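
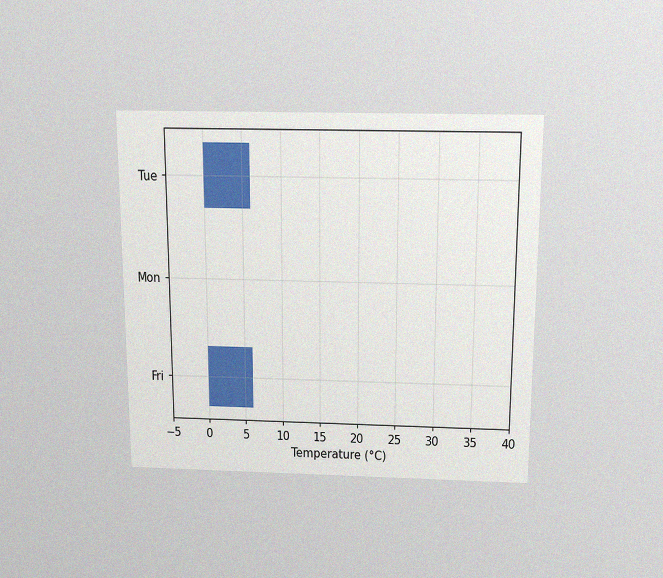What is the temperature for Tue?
6°C

The chart is viewed slightly from above, with some photo noise. Reading along the chart's x-axis, the Tue bar reaches 6°C.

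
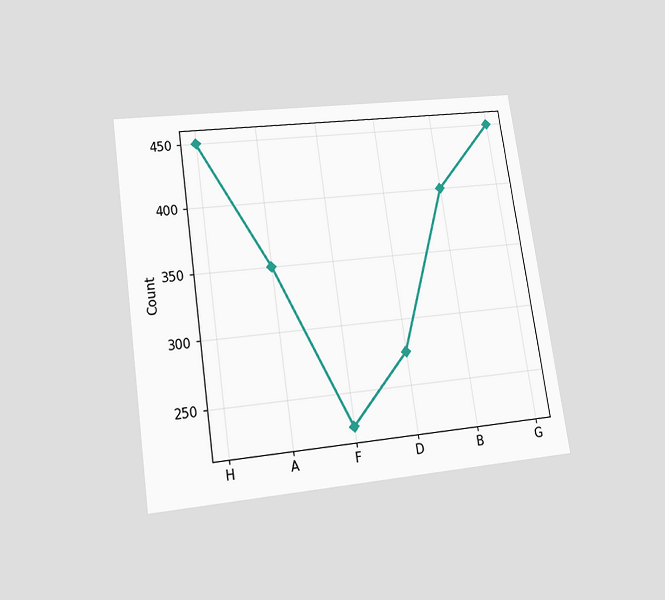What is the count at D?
275

The chart is tilted about 8° counter-clockwise and viewed slightly from below. At D, the line is at 275.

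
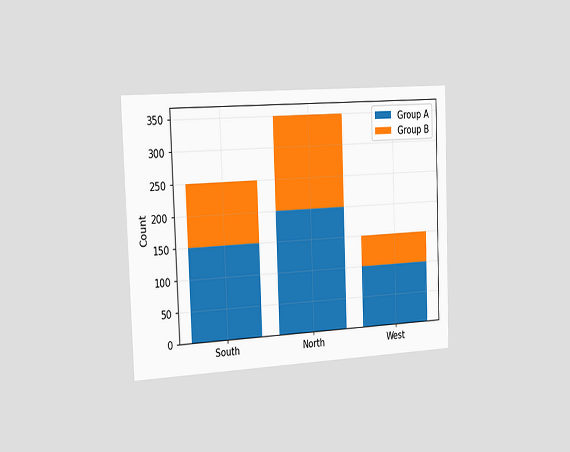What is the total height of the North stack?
350

The chart is tilted about 2° counter-clockwise and viewed slightly from the left. The North stack's top reaches 350 on the y-axis.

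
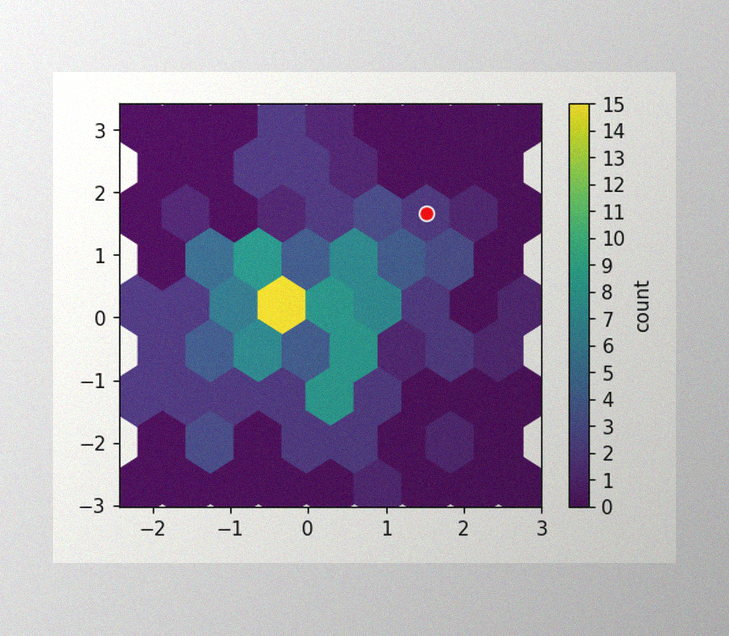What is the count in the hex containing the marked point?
2

The image has some photo noise and uneven lighting. The marked hex reads 2 on the colorbar.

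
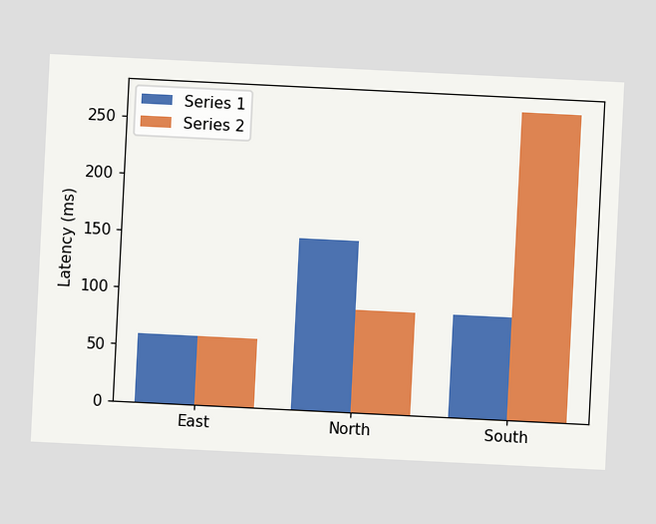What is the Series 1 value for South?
The chart is tilted about 3° clockwise. The Series 1 bar at South reaches 90ms on the y-axis.

90ms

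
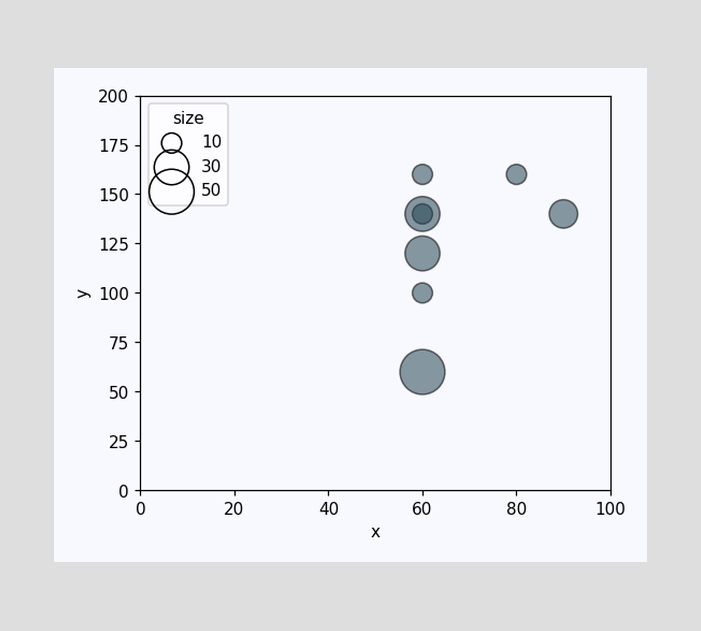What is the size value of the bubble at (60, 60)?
Matching the bubble at (60, 60) against the size legend gives 50.

50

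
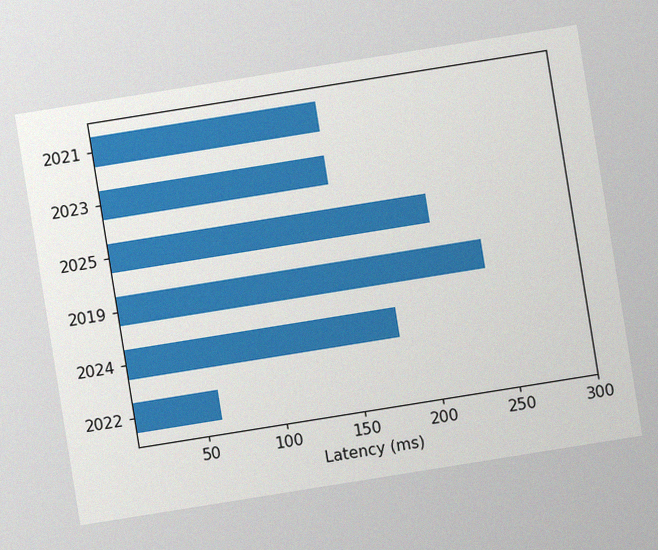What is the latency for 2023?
150ms

The chart is tilted about 9° counter-clockwise, with some photo noise. Reading along the chart's x-axis, the 2023 bar reaches 150ms.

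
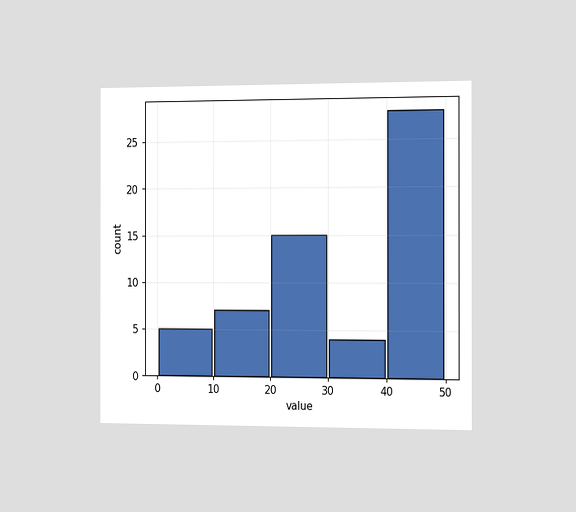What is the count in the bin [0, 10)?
5

The chart is viewed slightly from the right. The [0, 10) bin has height 5.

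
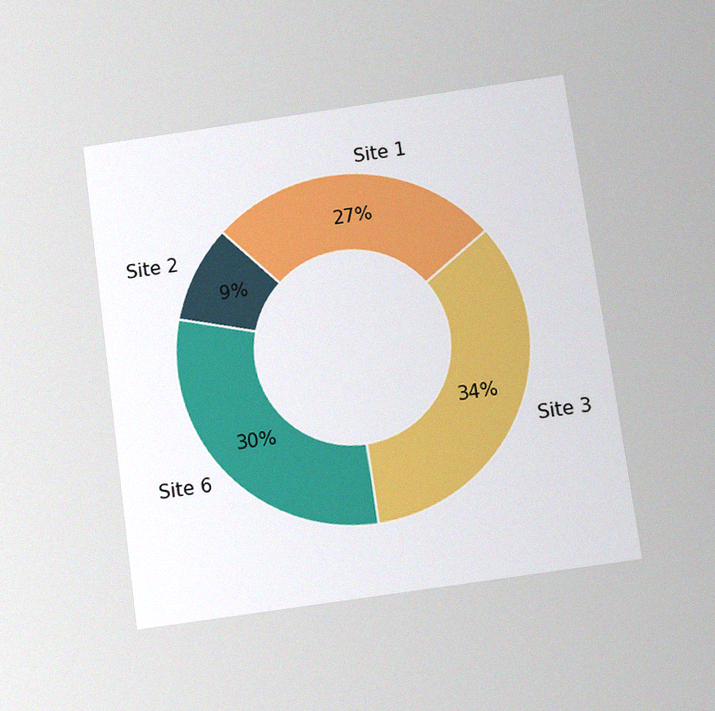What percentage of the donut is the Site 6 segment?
The chart is tilted about 8° counter-clockwise and viewed slightly from below, with some photo noise. The Site 6 segment takes up 30% of the ring.

30%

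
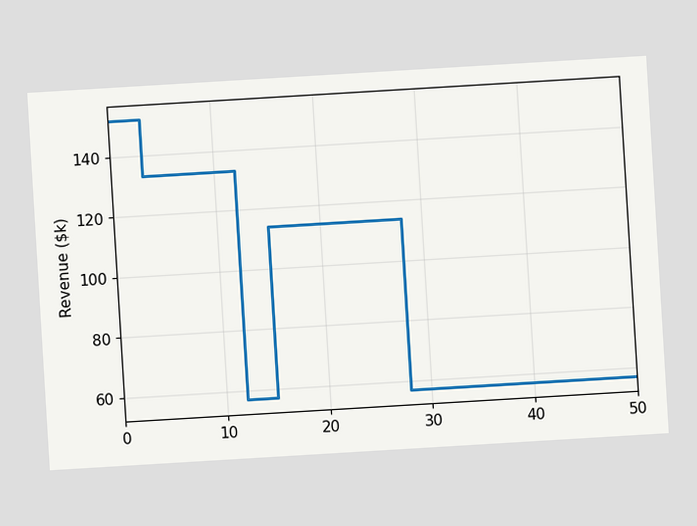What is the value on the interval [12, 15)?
The chart is tilted about 3° counter-clockwise. On [12, 15) the step sits at $57k.

$57k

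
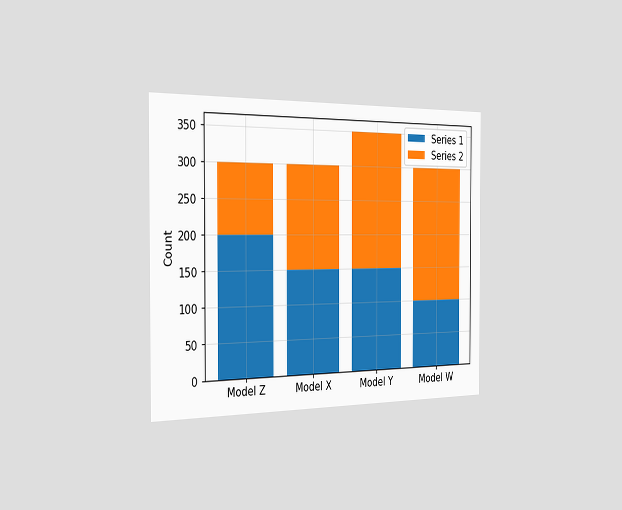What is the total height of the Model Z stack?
300

The chart is viewed slightly from the left. The Model Z stack's top reaches 300 on the y-axis.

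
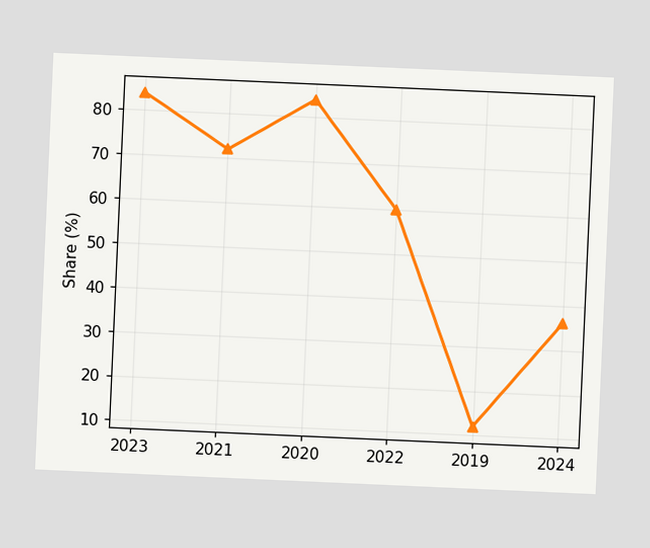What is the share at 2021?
72%

The chart is tilted about 3° clockwise. At 2021, the line is at 72%.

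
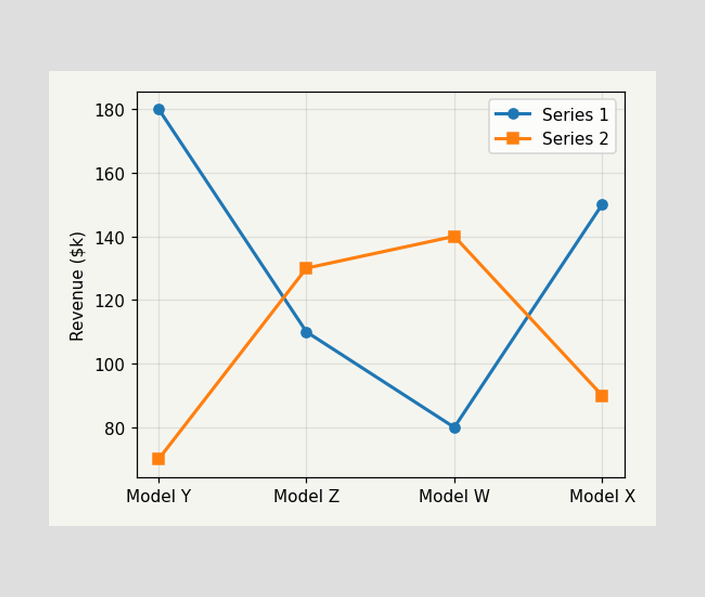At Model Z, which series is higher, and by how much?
At Model Z, Series 2 sits above the other line by $20k.

Series 2, by $20k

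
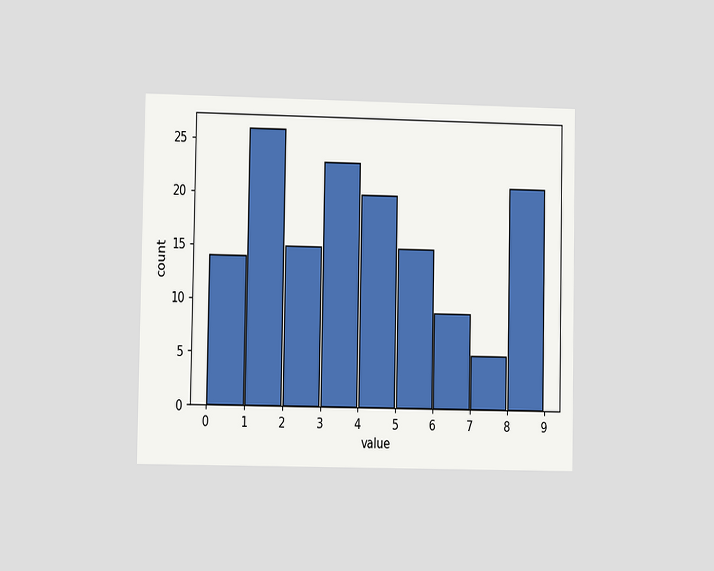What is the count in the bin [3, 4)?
The chart is viewed at a slight angle. The [3, 4) bin has height 23.

23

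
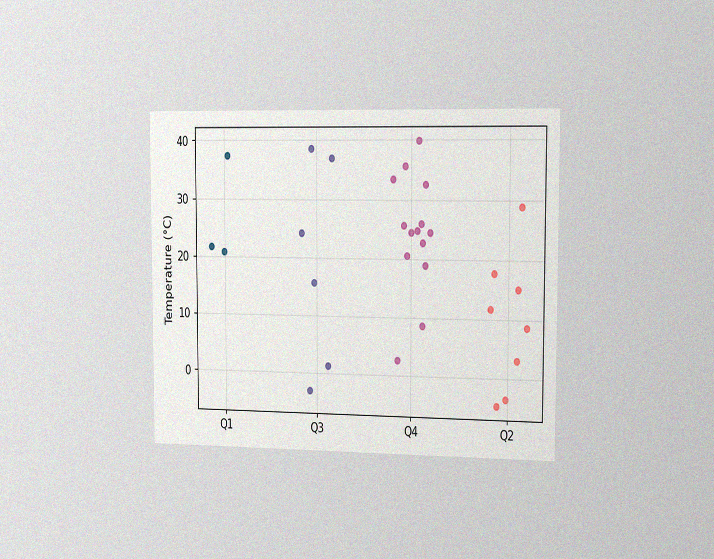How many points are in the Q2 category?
The chart is viewed slightly from the right, with some photo noise. Counting the markers in the Q2 column gives 8.

8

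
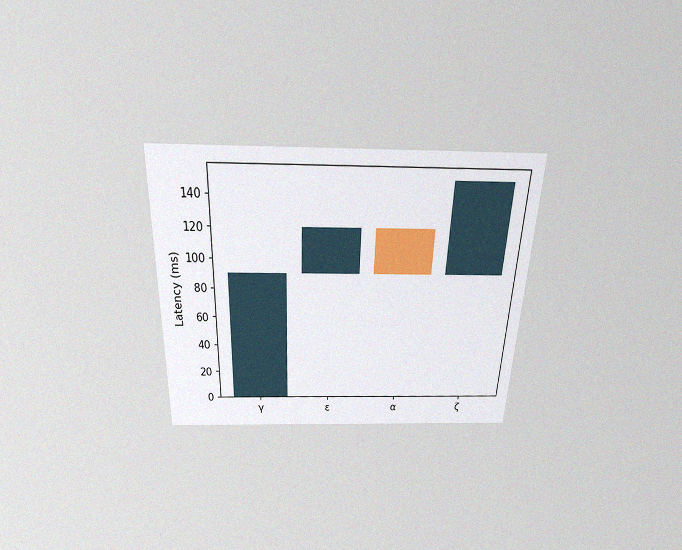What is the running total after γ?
The chart is tilted about 2° clockwise and viewed slightly from above, with some photo noise. After γ the running total reaches 90ms.

90ms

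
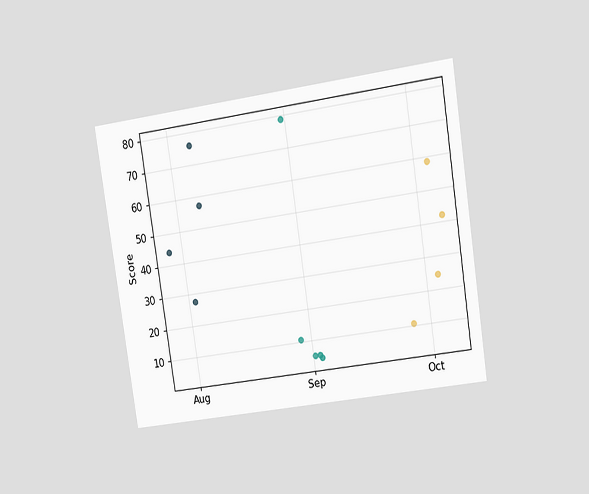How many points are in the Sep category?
The chart is tilted about 9° counter-clockwise and viewed at a slight angle. Counting the markers in the Sep column gives 5.

5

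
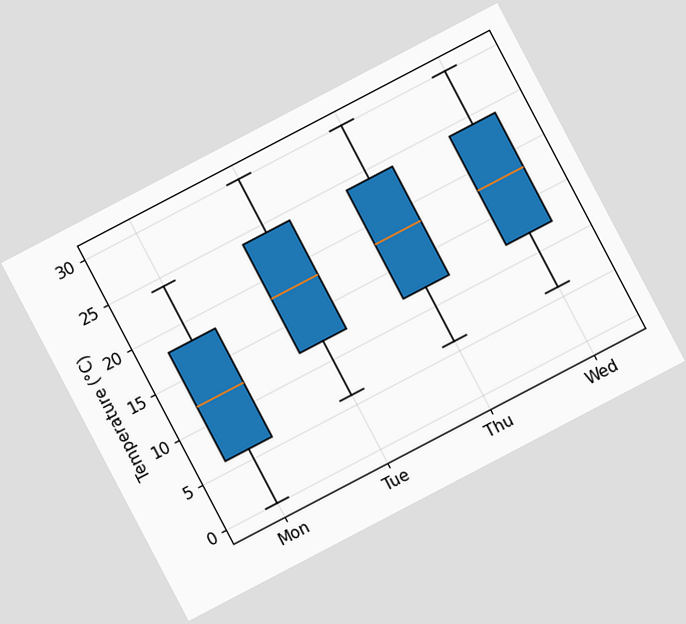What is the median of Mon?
12°C

The chart is tilted about 28° counter-clockwise. The median line in the Mon box sits at 12°C.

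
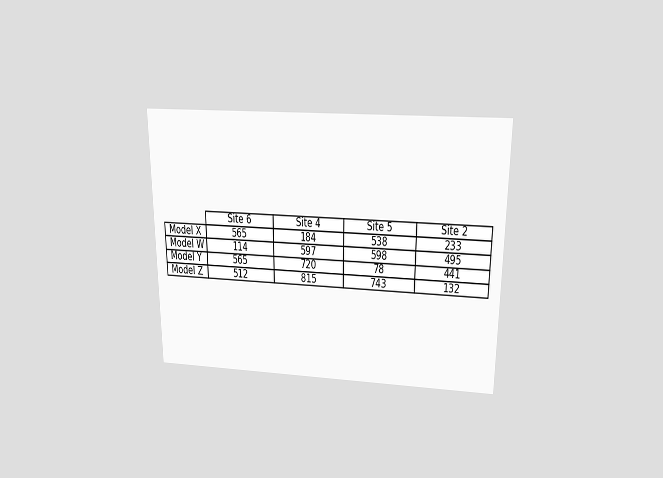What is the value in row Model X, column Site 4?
184

The chart is viewed slightly from above. The (Model X, Site 4) cell reads 184.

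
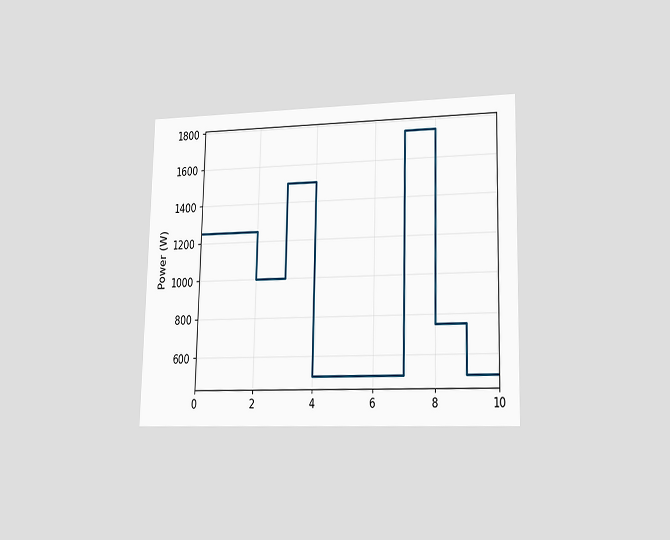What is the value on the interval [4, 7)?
The chart is viewed at a slight angle. On [4, 7) the step sits at 500W.

500W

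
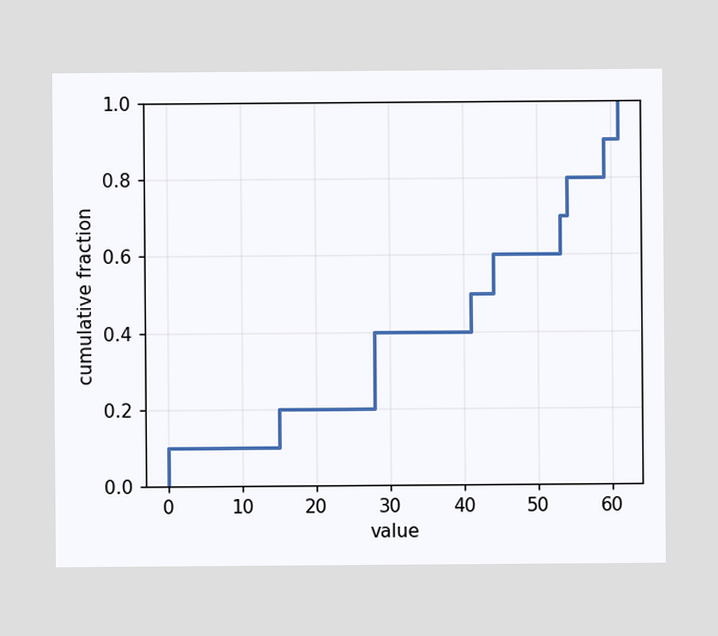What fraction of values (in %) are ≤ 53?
70%

At x=53 the ECDF step is at 70%.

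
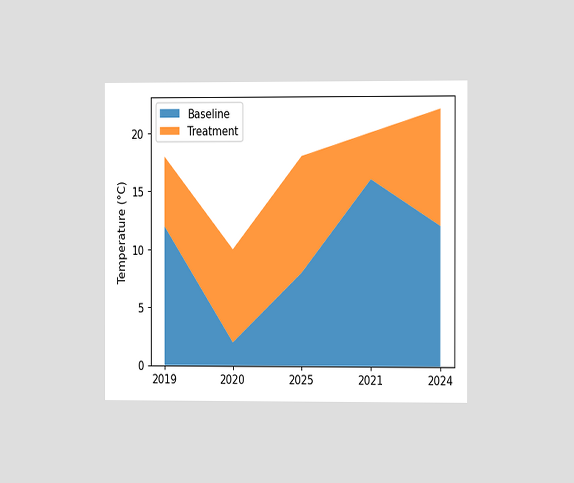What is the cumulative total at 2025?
The chart is viewed slightly from the right. The stacked total at 2025 reaches 18°C.

18°C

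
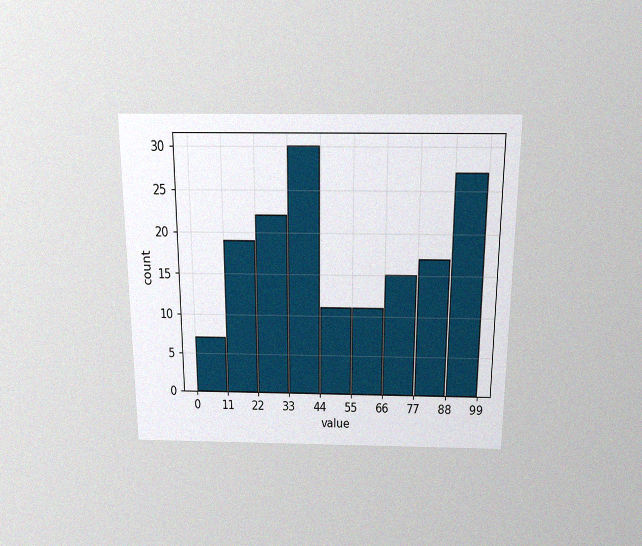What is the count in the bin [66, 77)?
15

The chart is viewed slightly from above, with some photo noise. The [66, 77) bin has height 15.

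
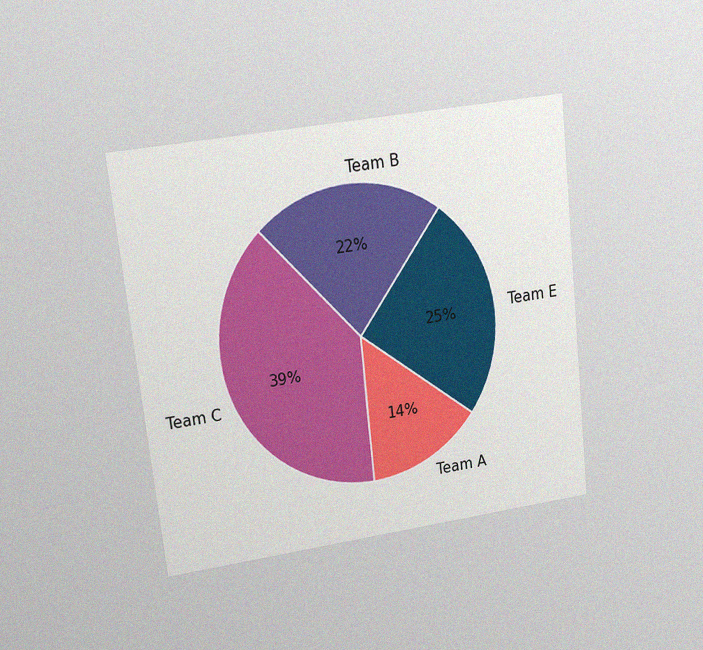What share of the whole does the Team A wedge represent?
14%

The chart is tilted about 6° counter-clockwise and viewed at a slight angle, with some photo noise. The Team A slice takes up 14% of the pie.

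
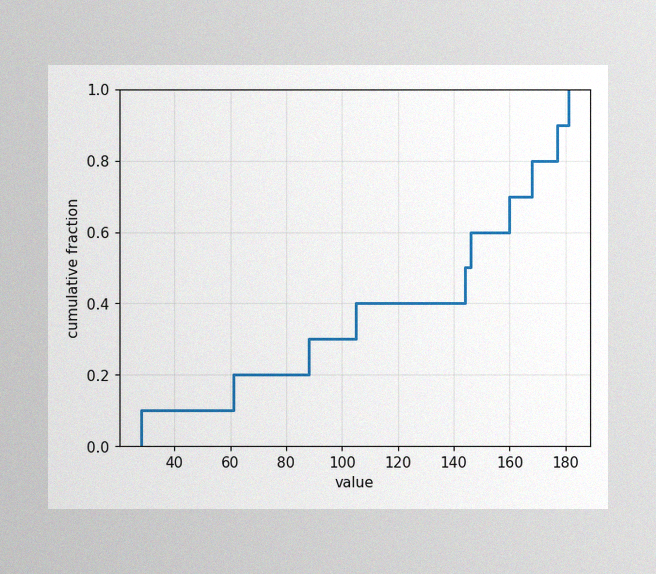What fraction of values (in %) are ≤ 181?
100%

The image has some photo noise and uneven lighting. At x=181 the ECDF step is at 100%.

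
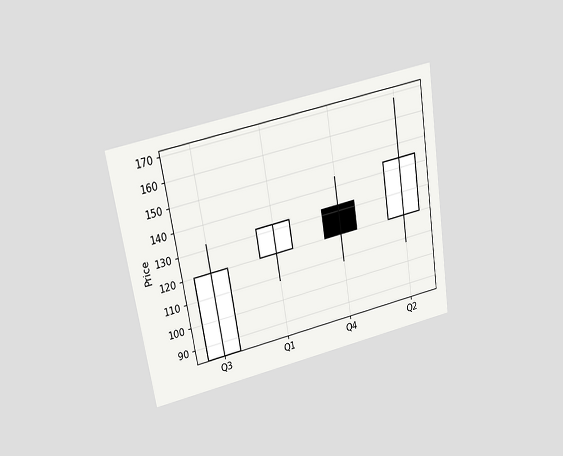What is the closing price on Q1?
132

The chart is tilted about 9° counter-clockwise and viewed slightly from above. The Q1 candle closes at 132.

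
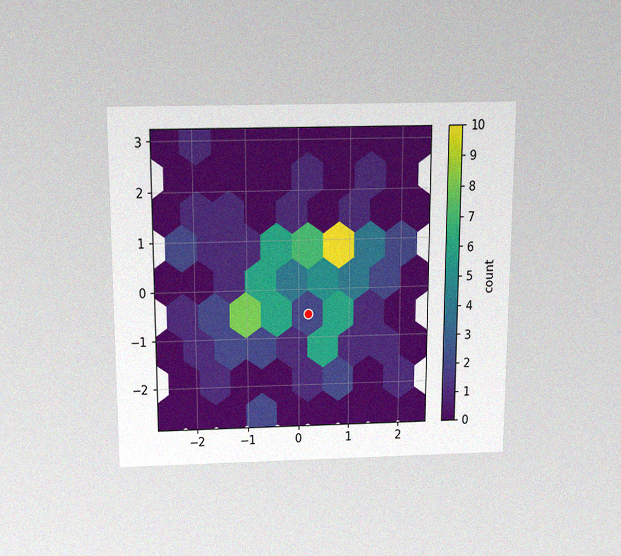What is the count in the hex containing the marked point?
The chart is viewed slightly from above, with some photo noise. The marked hex reads 2 on the colorbar.

2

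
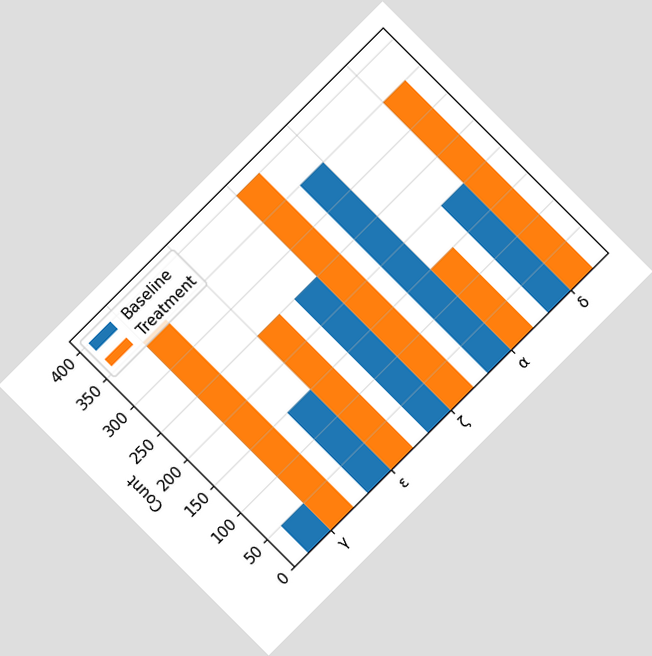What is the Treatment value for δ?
The chart is tilted about 45° counter-clockwise. The Treatment bar at δ reaches 350 on the y-axis.

350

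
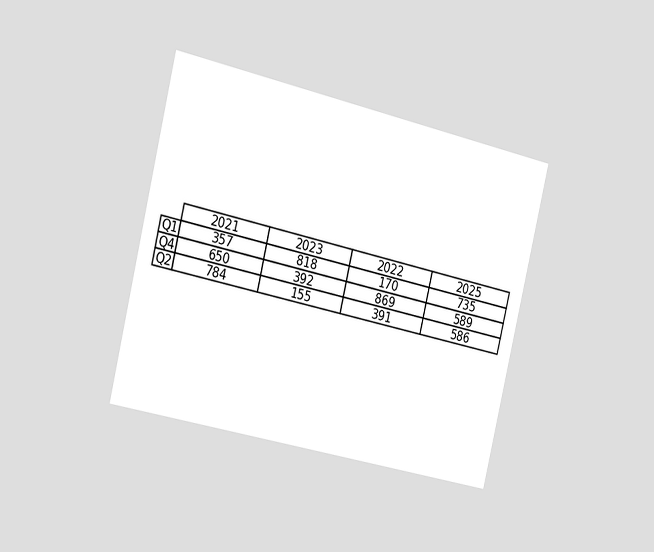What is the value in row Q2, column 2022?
The chart is tilted about 13° clockwise and viewed slightly from the left. The (Q2, 2022) cell reads 391.

391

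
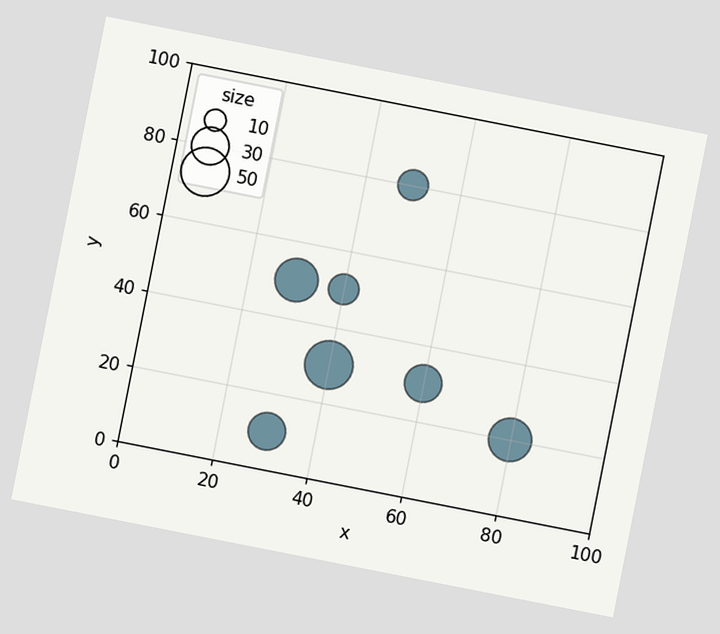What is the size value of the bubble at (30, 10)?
30

The chart is tilted about 11° clockwise. Matching the bubble at (30, 10) against the size legend gives 30.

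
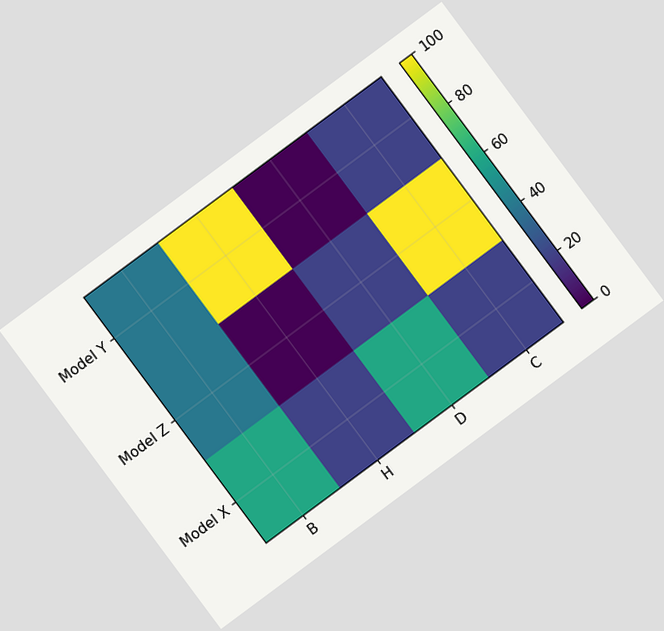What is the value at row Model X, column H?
The chart is tilted about 37° counter-clockwise. Matching cell (Model X, H) against the colorbar gives 20.

20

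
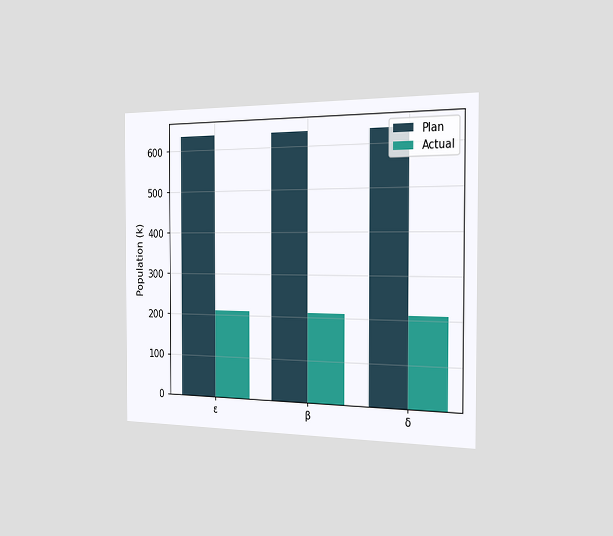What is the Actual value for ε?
The chart is viewed slightly from the right. The Actual bar at ε reaches 212k on the y-axis.

212k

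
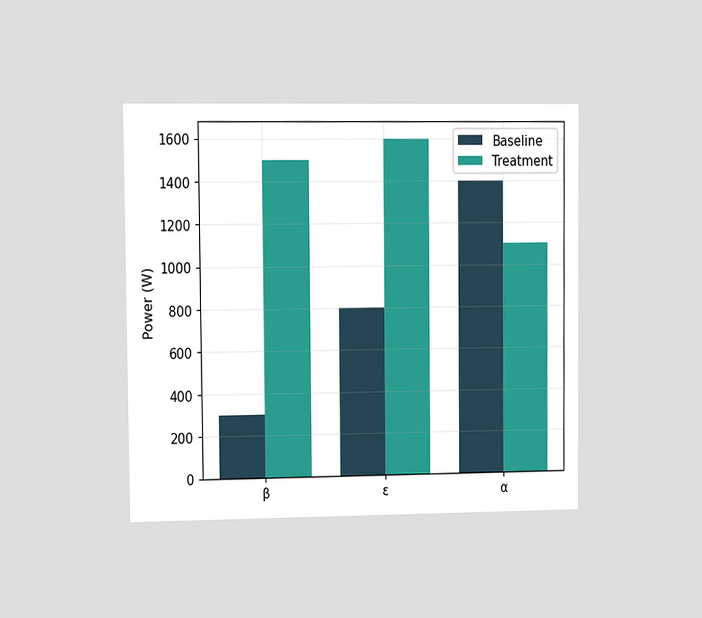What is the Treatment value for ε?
The chart is viewed at a slight angle. The Treatment bar at ε reaches 1600W on the y-axis.

1600W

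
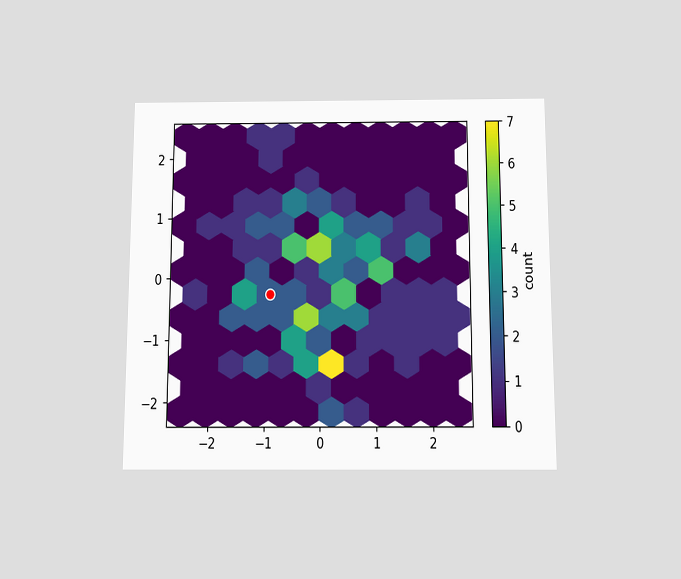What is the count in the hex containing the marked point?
The chart is viewed slightly from below. The marked hex reads 2 on the colorbar.

2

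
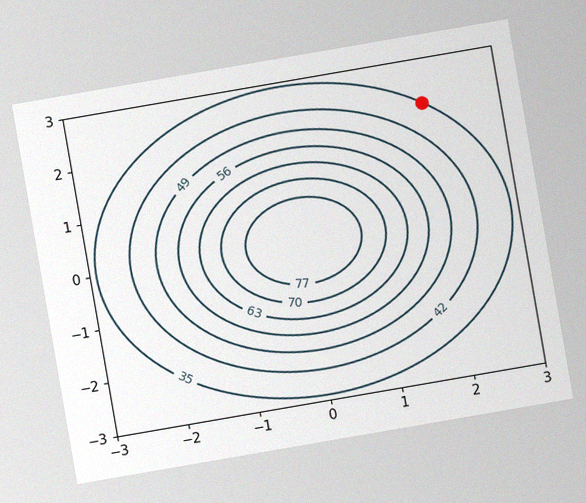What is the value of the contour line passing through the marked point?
The chart is tilted about 10° counter-clockwise, with some photo noise. The marked point sits on the contour labelled 35.

35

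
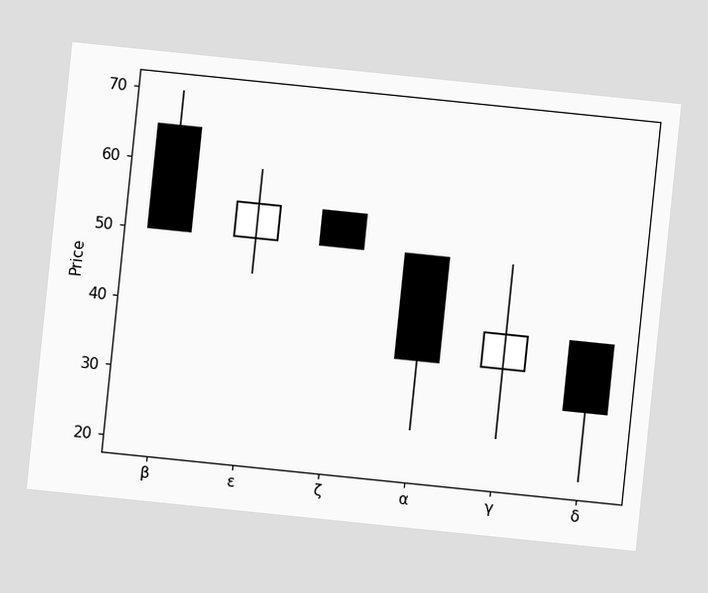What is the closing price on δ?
The chart is tilted about 6° clockwise. The δ candle closes at 30.

30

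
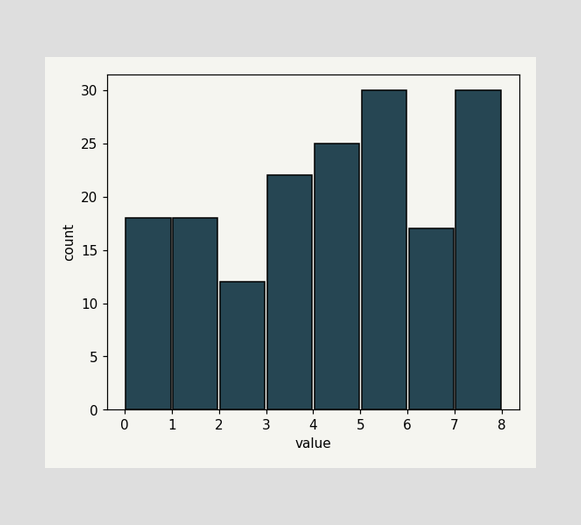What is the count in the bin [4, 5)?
25

The [4, 5) bin has height 25.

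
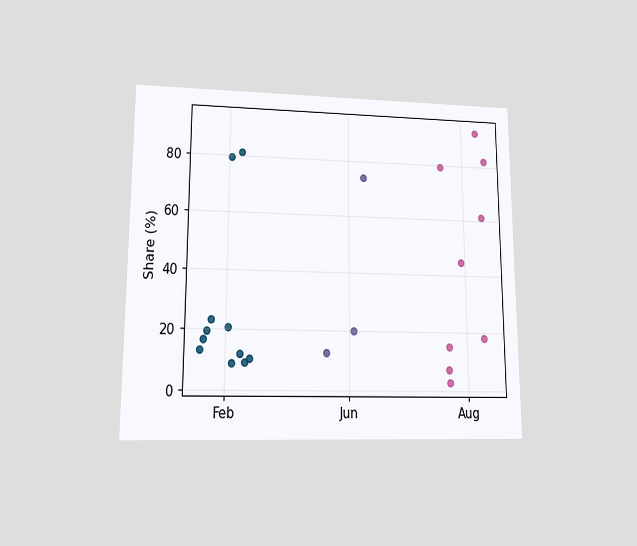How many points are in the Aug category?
The chart is viewed at a slight angle. Counting the markers in the Aug column gives 9.

9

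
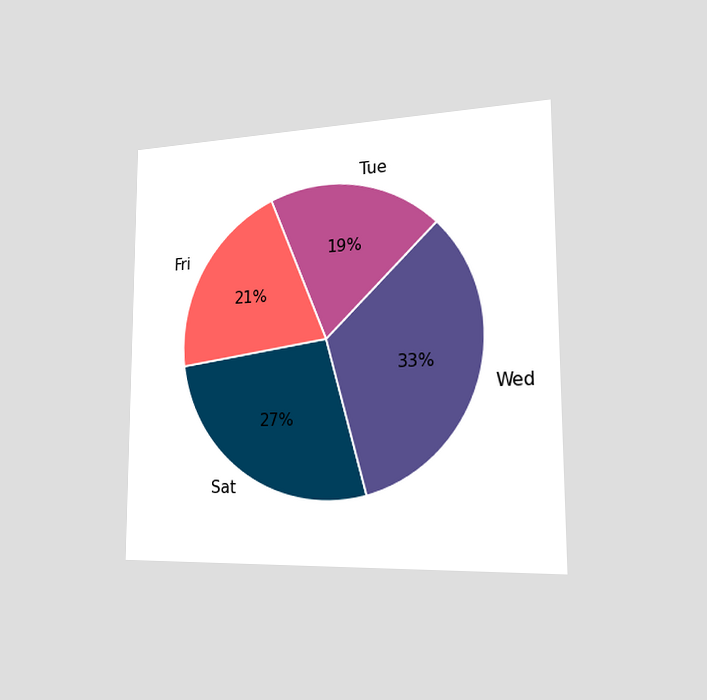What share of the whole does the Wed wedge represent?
33%

The chart is viewed slightly from the right. The Wed slice takes up 33% of the pie.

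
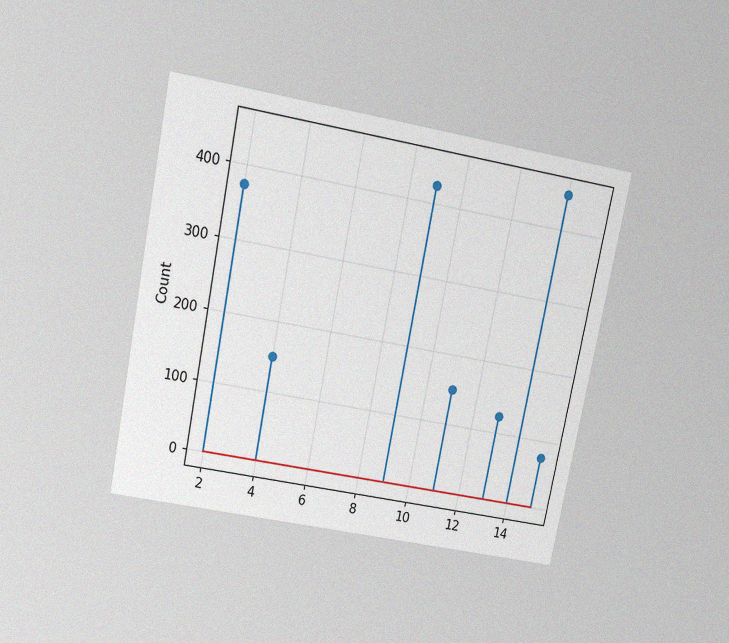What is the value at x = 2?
375

The chart is tilted about 11° clockwise and viewed slightly from above, with some photo noise. The stem at x=2 reaches 375.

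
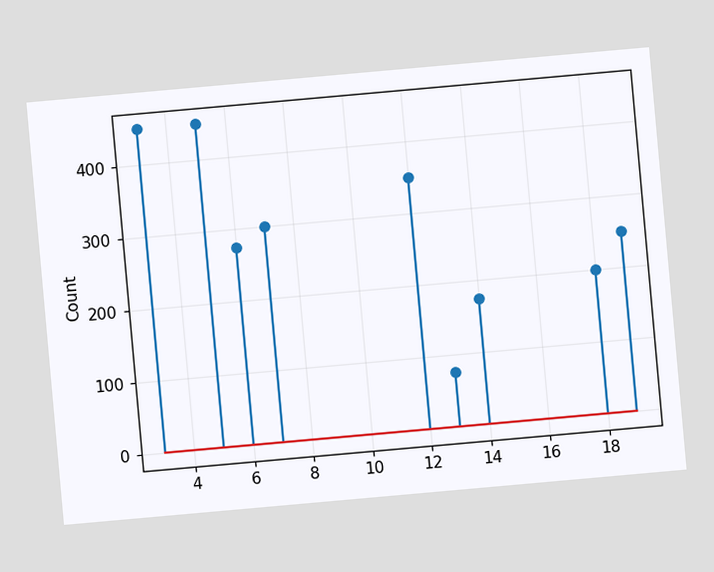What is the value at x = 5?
450

The chart is tilted about 5° counter-clockwise. The stem at x=5 reaches 450.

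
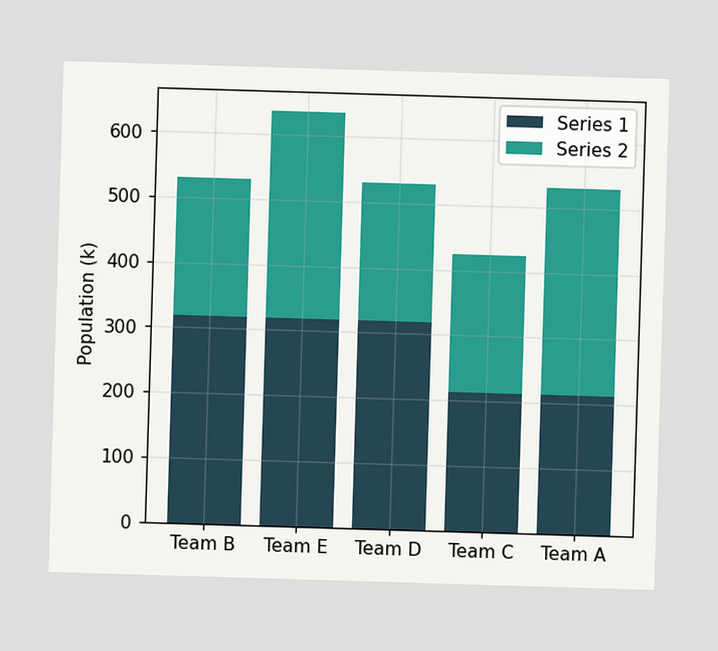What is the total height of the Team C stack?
The Team C stack's top reaches 424k on the y-axis.

424k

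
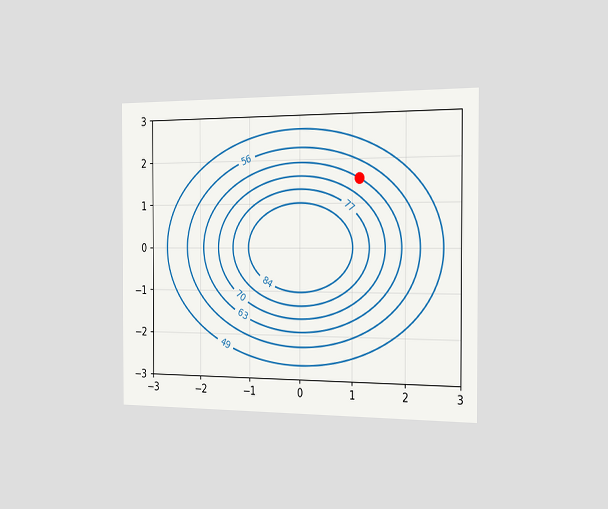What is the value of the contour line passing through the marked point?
63

The chart is viewed slightly from the right. The marked point sits on the contour labelled 63.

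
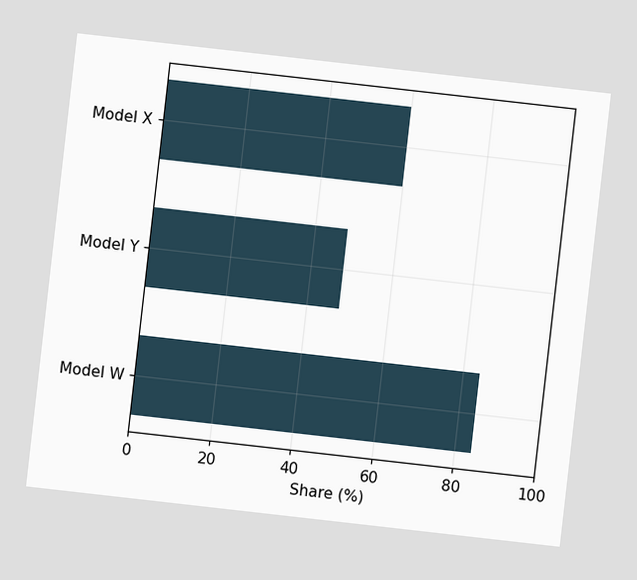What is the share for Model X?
60%

The chart is tilted about 6° clockwise. Reading along the chart's x-axis, the Model X bar reaches 60%.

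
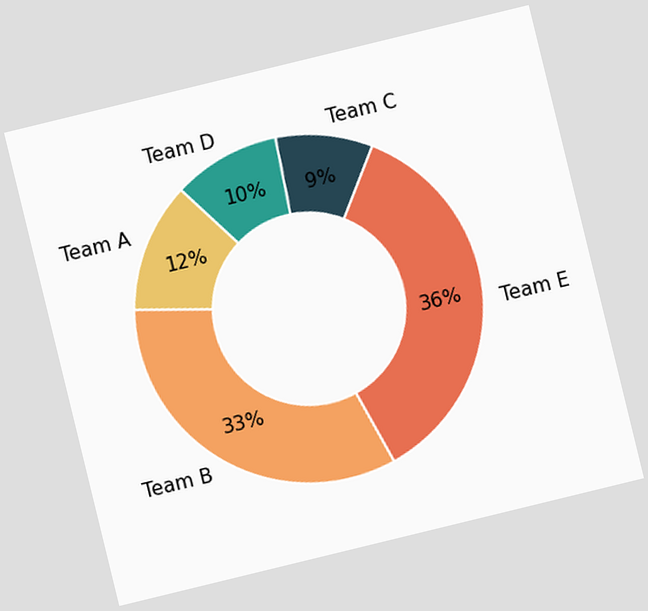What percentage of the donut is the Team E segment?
36%

The chart is tilted about 14° counter-clockwise. The Team E segment takes up 36% of the ring.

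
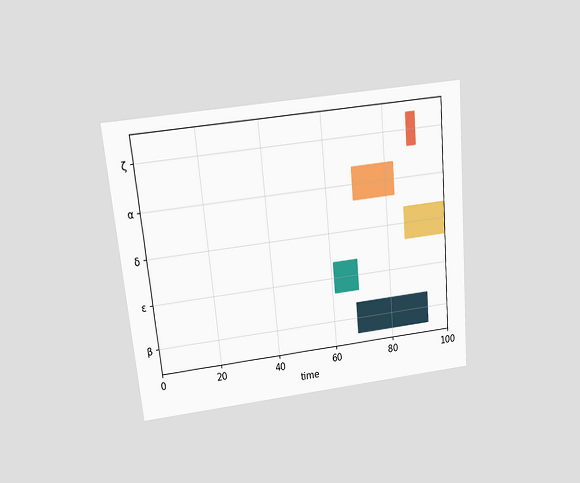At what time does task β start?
The chart is tilted about 6° counter-clockwise and viewed slightly from above. The β bar begins at t=68.

68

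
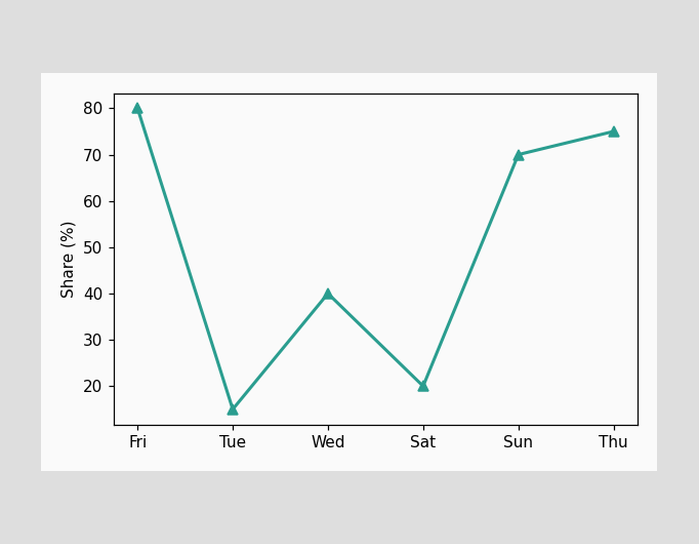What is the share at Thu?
At Thu, the line is at 75%.

75%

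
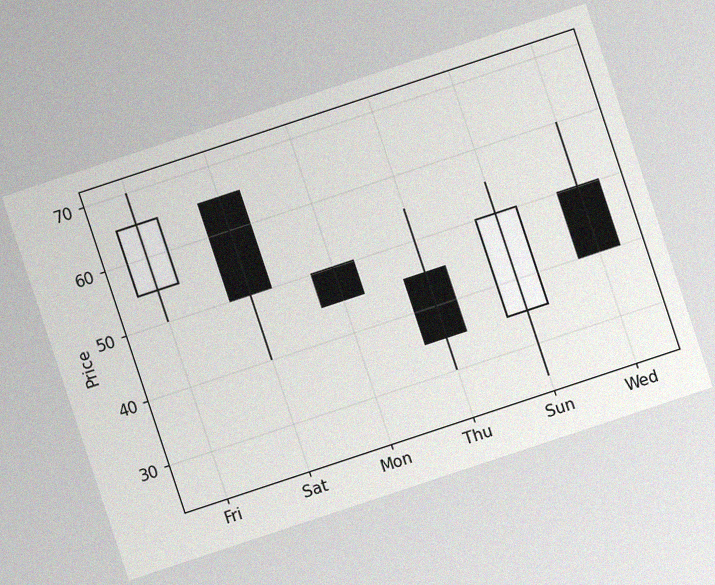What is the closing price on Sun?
The chart is tilted about 18° counter-clockwise, with some photo noise. The Sun candle closes at 50.

50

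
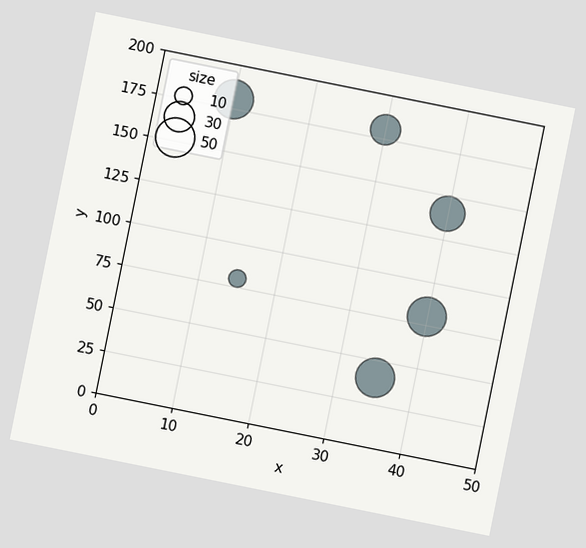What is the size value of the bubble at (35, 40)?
The chart is tilted about 11° clockwise. Matching the bubble at (35, 40) against the size legend gives 50.

50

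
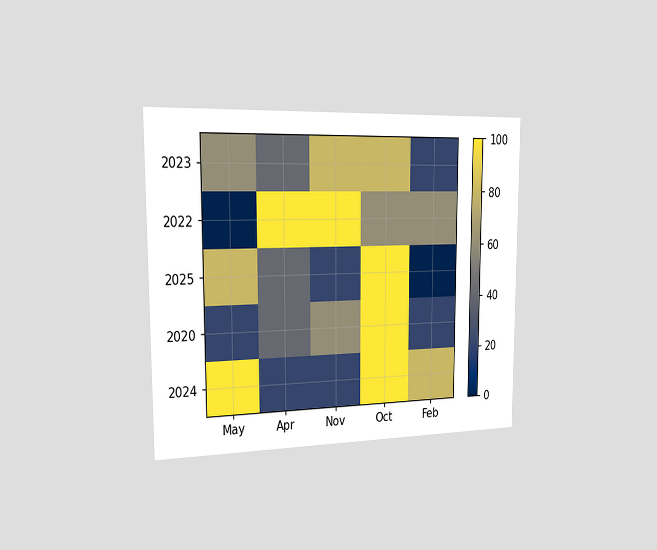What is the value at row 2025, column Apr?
The chart is viewed slightly from the left. Matching cell (2025, Apr) against the colorbar gives 40.

40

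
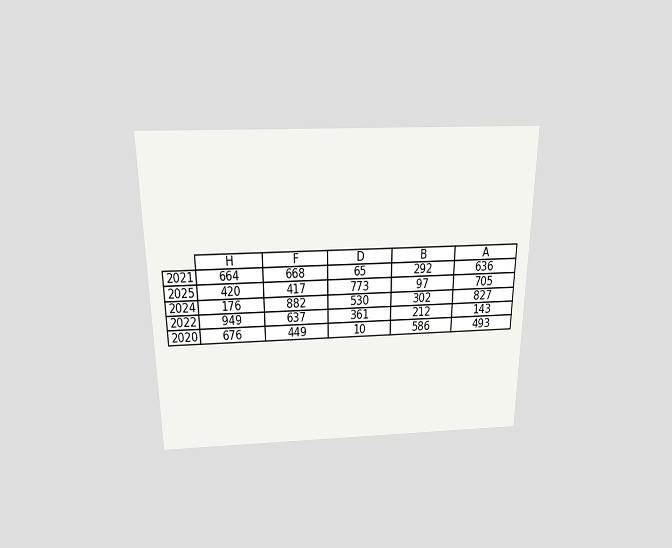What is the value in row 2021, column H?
The chart is viewed slightly from above. The (2021, H) cell reads 664.

664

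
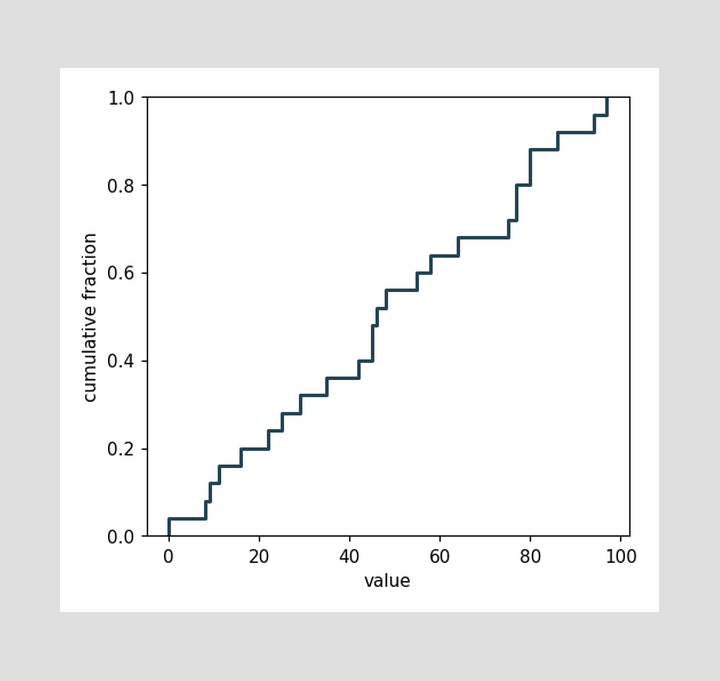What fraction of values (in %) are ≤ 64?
68%

At x=64 the ECDF step is at 68%.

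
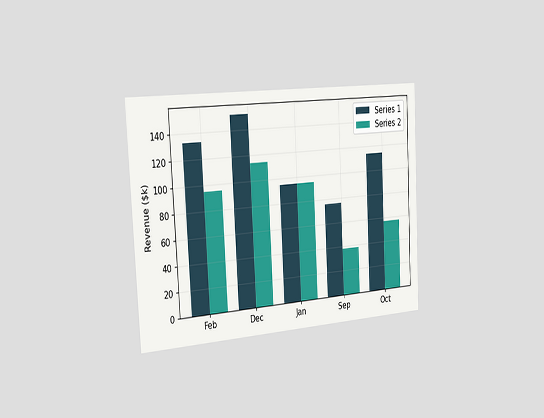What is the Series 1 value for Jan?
$95k

The chart is tilted about 3° counter-clockwise and viewed slightly from the left. The Series 1 bar at Jan reaches $95k on the y-axis.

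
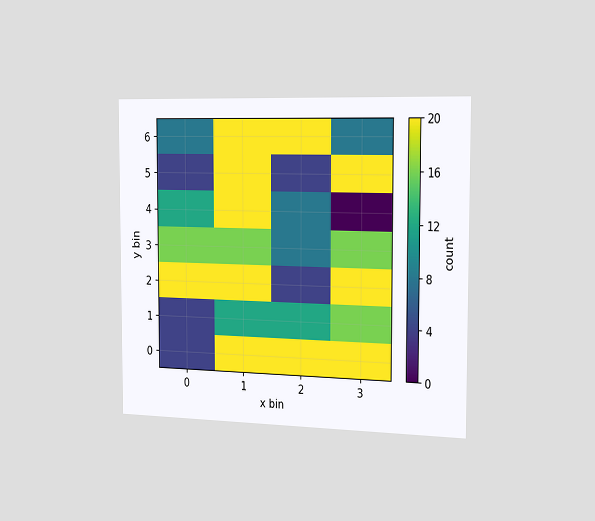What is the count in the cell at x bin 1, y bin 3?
16

The chart is viewed slightly from the right. Matching the cell (1, 3) against the colorbar gives 16.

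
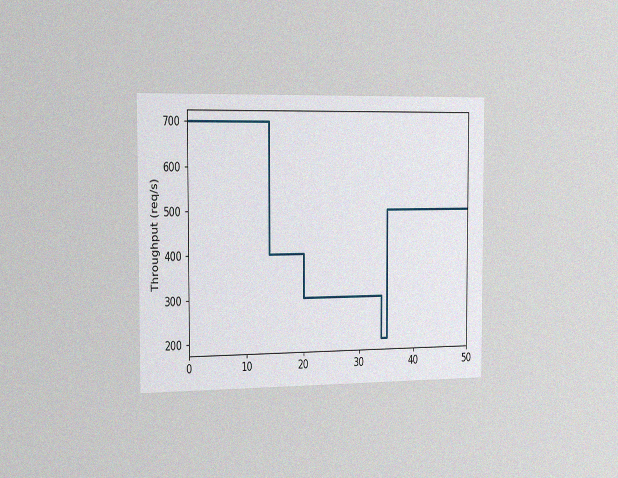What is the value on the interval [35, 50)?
The chart is viewed slightly from the left, with some photo noise. On [35, 50) the step sits at 500req/s.

500req/s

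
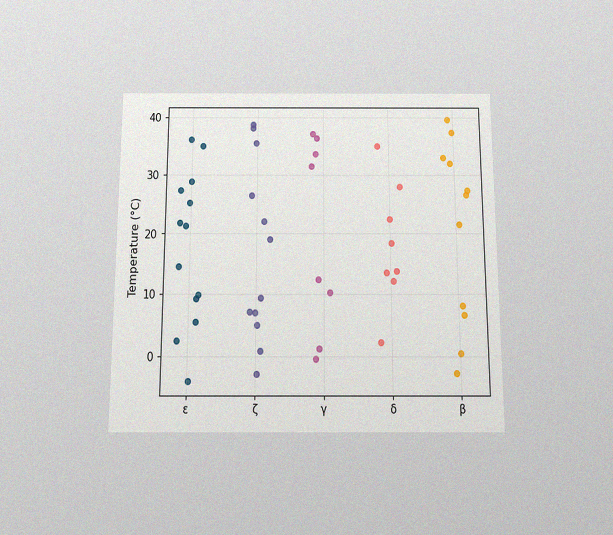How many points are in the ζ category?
12

The chart is viewed slightly from below, with some photo noise. Counting the markers in the ζ column gives 12.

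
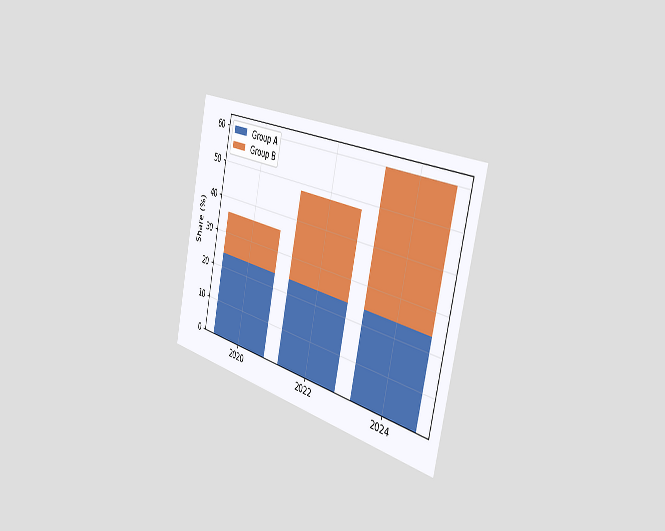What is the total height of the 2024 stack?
60%

The chart is tilted about 12° clockwise and viewed slightly from the right. The 2024 stack's top reaches 60% on the y-axis.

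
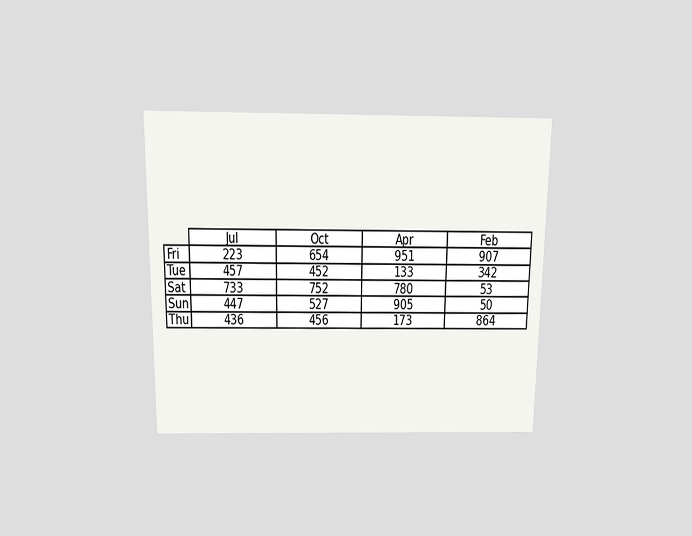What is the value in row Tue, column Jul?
457

The chart is viewed slightly from above. The (Tue, Jul) cell reads 457.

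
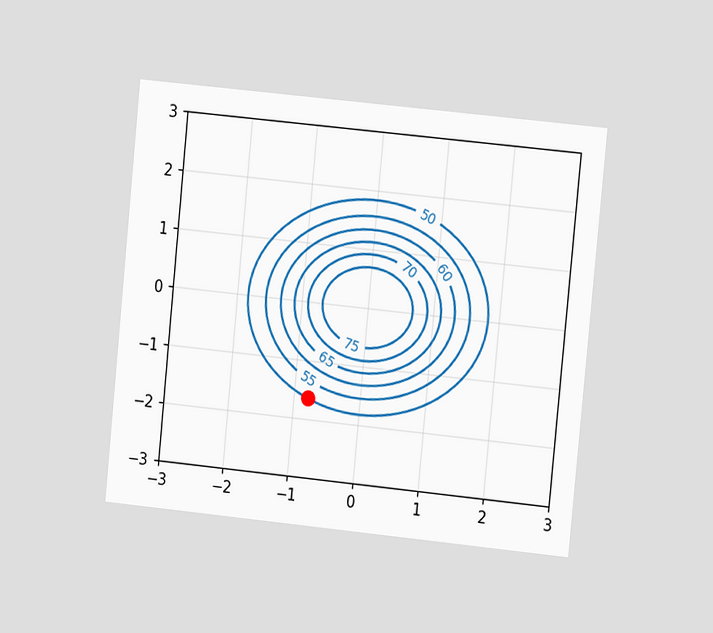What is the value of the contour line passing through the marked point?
50

The chart is tilted about 6° clockwise and viewed at a slight angle. The marked point sits on the contour labelled 50.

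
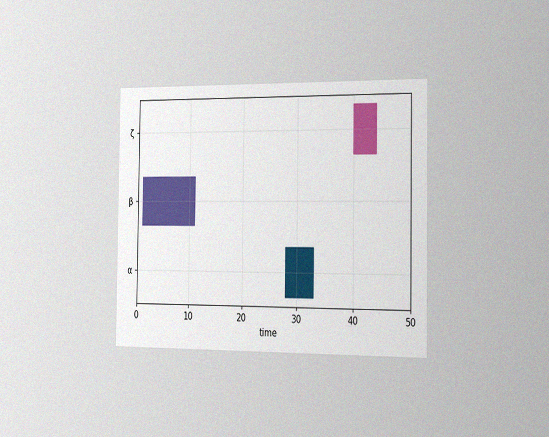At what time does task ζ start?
The chart is viewed slightly from the right, with some photo noise. The ζ bar begins at t=40.

40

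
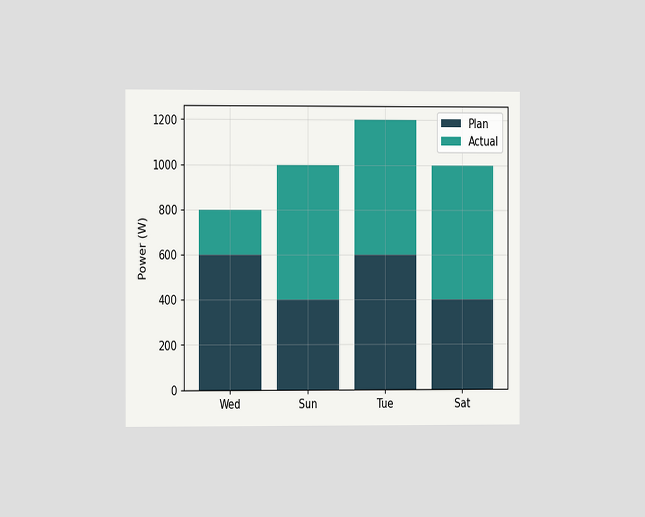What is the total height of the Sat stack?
The chart is viewed at a slight angle. The Sat stack's top reaches 1000W on the y-axis.

1000W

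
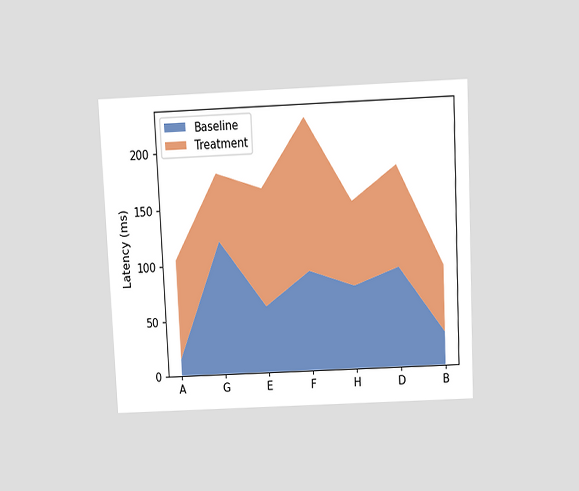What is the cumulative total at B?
90ms

The chart is tilted about 3° counter-clockwise and viewed slightly from above. The stacked total at B reaches 90ms.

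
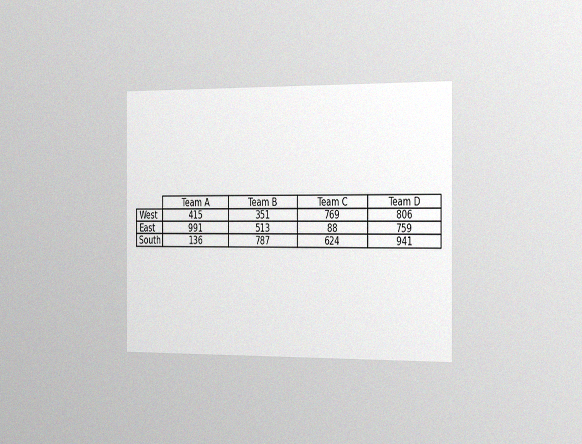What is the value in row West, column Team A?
415

The chart is viewed slightly from the right, with some photo noise. The (West, Team A) cell reads 415.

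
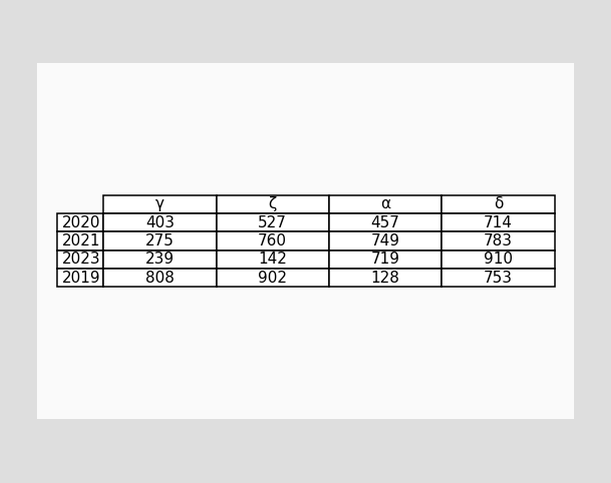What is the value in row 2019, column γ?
808

The (2019, γ) cell reads 808.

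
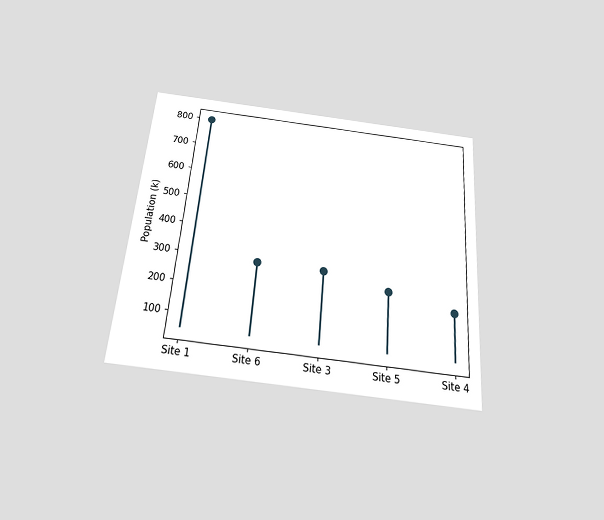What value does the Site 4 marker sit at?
210k

The chart is tilted about 5° clockwise and viewed slightly from below. The Site 4 marker sits at 210k.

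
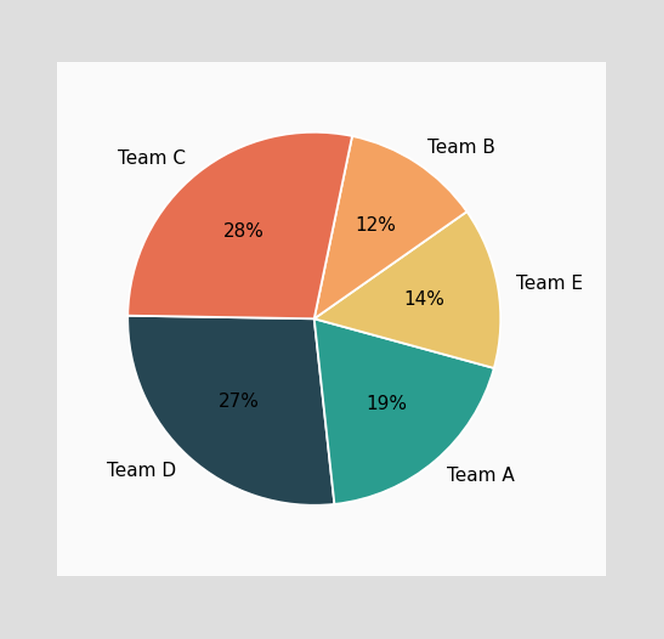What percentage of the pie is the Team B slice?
The Team B slice takes up 12% of the pie.

12%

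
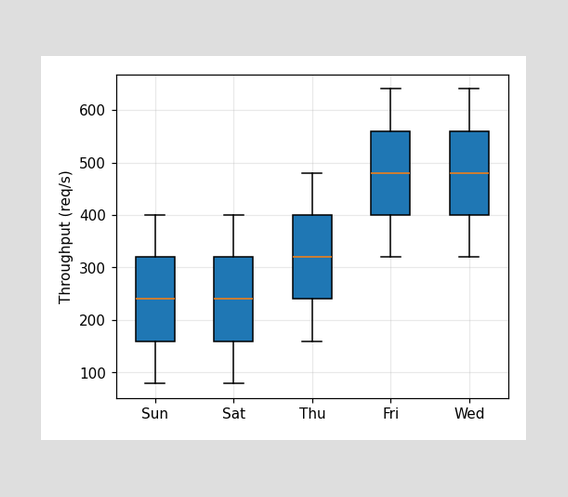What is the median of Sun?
240req/s

The median line in the Sun box sits at 240req/s.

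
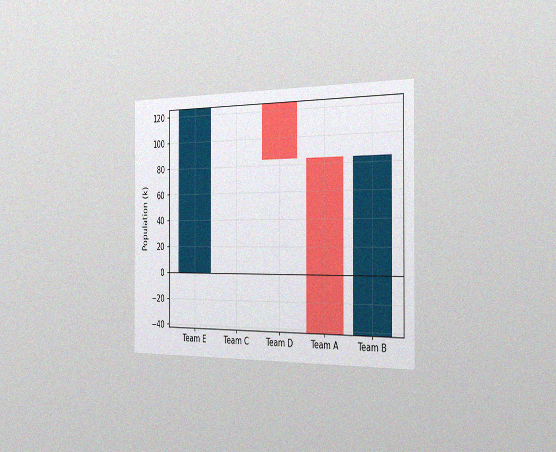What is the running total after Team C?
The chart is viewed slightly from the right, with some photo noise. After Team C the running total reaches 126k.

126k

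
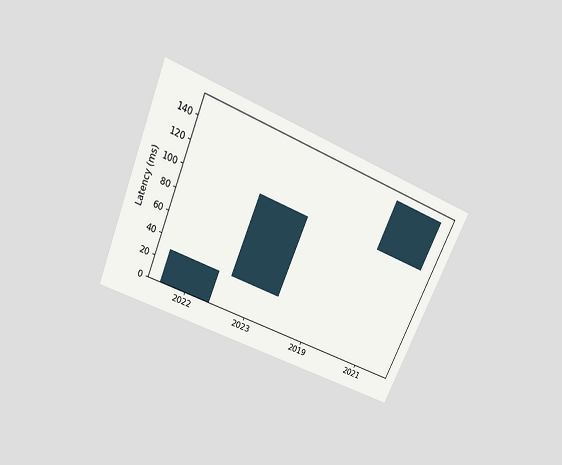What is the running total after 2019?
105ms

The chart is tilted about 23° clockwise and viewed slightly from above. After 2019 the running total reaches 105ms.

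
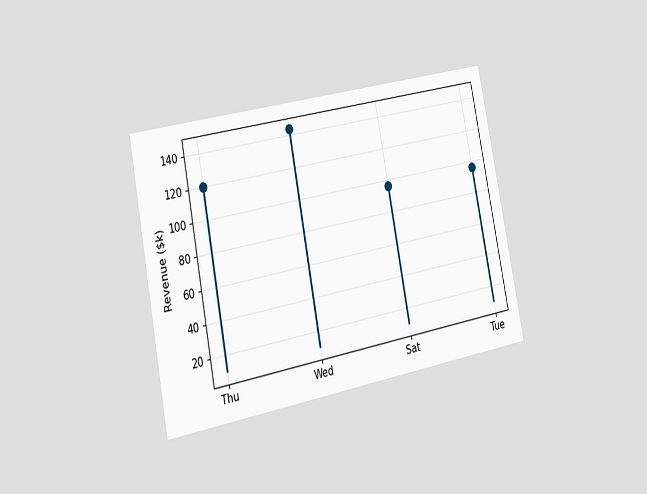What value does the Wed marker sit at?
$144k

The chart is tilted about 11° counter-clockwise and viewed slightly from the left. The Wed marker sits at $144k.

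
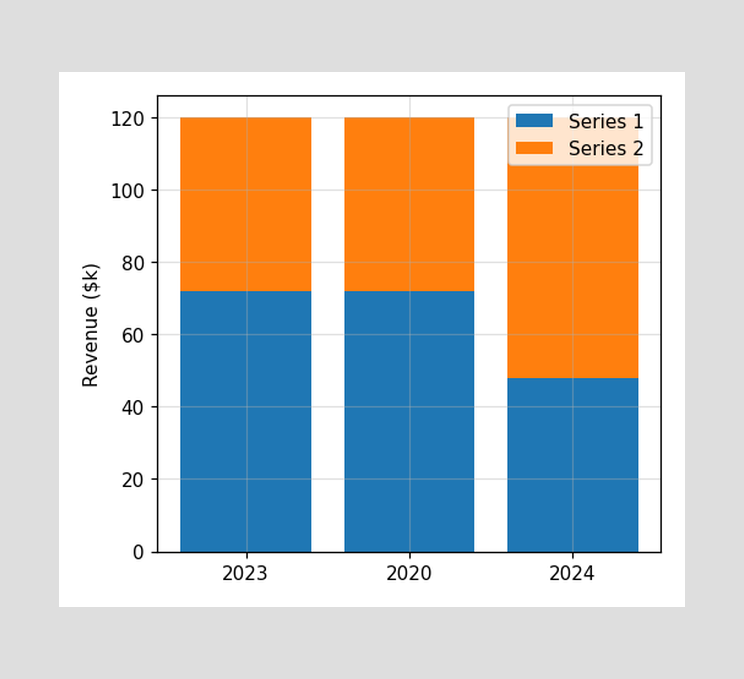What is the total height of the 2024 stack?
The 2024 stack's top reaches $120k on the y-axis.

$120k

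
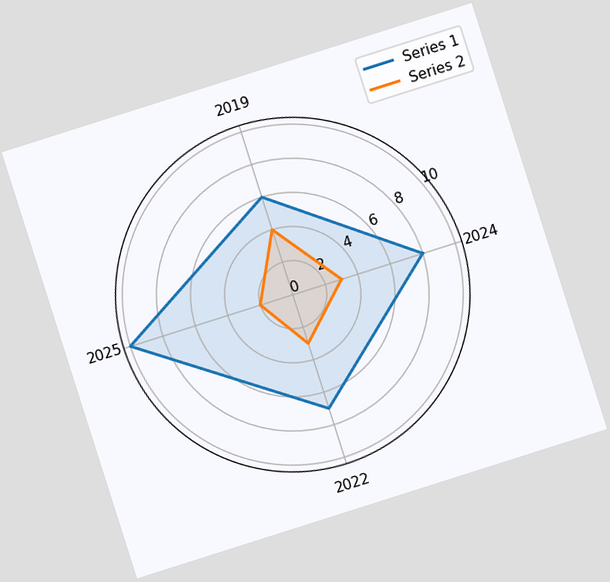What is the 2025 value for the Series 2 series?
2

The chart is tilted about 18° counter-clockwise. On the 2025 axis, Series 2 reaches 2.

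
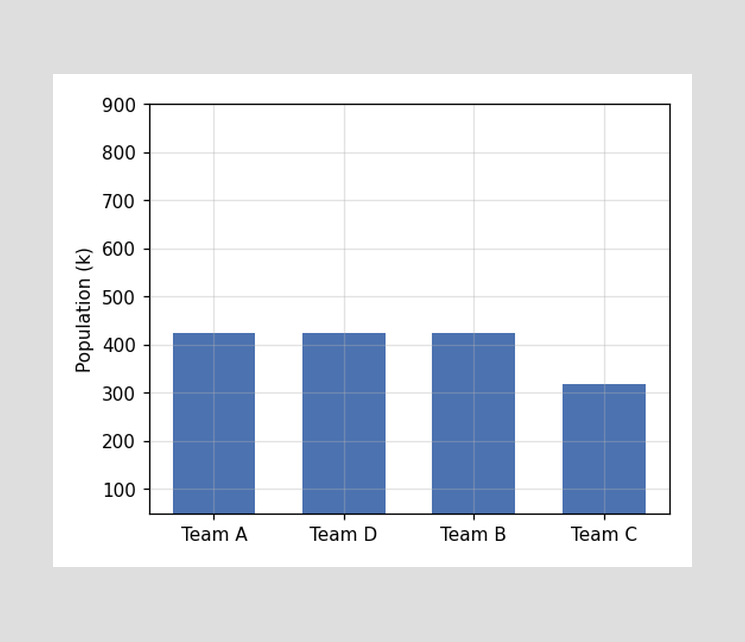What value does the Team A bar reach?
424k

Reading along the chart's y-axis, the Team A bar reaches 424k.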